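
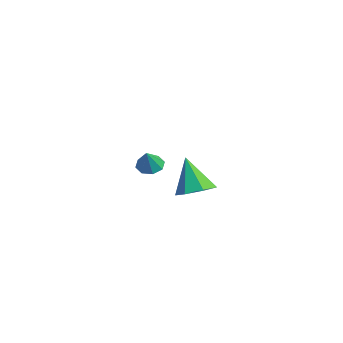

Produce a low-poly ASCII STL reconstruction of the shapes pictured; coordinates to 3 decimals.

solid 
facet normal 0.382 0.150 -0.912
outer loop
vertex 3.801 4.018 -0.695
vertex 2.827 3.971 -1.111
vertex 3.352 4.819 -0.751
endloop
endfacet
facet normal 0.559 0.366 0.744
outer loop
vertex 3.801 4.018 -0.695
vertex 3.352 4.819 -0.751
vertex 2.013 3.649 0.831
endloop
endfacet
facet normal 0.381 0.151 -0.912
outer loop
vertex 3.352 4.819 -0.751
vertex 2.827 3.971 -1.111
vertex 2.507 4.981 -1.077
endloop
endfacet
facet normal -0.058 0.826 0.561
outer loop
vertex 3.352 4.819 -0.751
vertex 2.507 4.981 -1.077
vertex 2.013 3.649 0.831
endloop
endfacet
facet normal 0.381 0.152 -0.912
outer loop
vertex 2.507 4.981 -1.077
vertex 2.827 3.971 -1.111
vertex 1.903 4.383 -1.429
endloop
endfacet
facet normal -0.750 0.618 0.237
outer loop
vertex 2.507 4.981 -1.077
vertex 1.903 4.383 -1.429
vertex 2.013 3.649 0.831
endloop
endfacet
facet normal 0.382 0.152 -0.912
outer loop
vertex 1.903 4.383 -1.429
vertex 2.827 3.971 -1.111
vertex 1.995 3.475 -1.542
endloop
endfacet
facet normal -0.995 -0.103 0.015
outer loop
vertex 1.903 4.383 -1.429
vertex 1.995 3.475 -1.542
vertex 2.013 3.649 0.831
endloop
endfacet
facet normal 0.382 0.151 -0.912
outer loop
vertex 1.995 3.475 -1.542
vertex 2.827 3.971 -1.111
vertex 2.713 2.94 -1.33
endloop
endfacet
facet normal -0.608 -0.791 0.063
outer loop
vertex 1.995 3.475 -1.542
vertex 2.713 2.94 -1.33
vertex 2.013 3.649 0.831
endloop
endfacet
facet normal 0.382 0.151 -0.912
outer loop
vertex 2.713 2.94 -1.33
vertex 2.827 3.971 -1.111
vertex 3.516 3.182 -0.953
endloop
endfacet
facet normal 0.119 -0.931 0.344
outer loop
vertex 2.713 2.94 -1.33
vertex 3.516 3.182 -0.953
vertex 2.013 3.649 0.831
endloop
endfacet
facet normal 0.382 0.151 -0.912
outer loop
vertex 3.516 3.182 -0.953
vertex 2.827 3.971 -1.111
vertex 3.801 4.018 -0.695
endloop
endfacet
facet normal 0.638 -0.417 0.647
outer loop
vertex 3.516 3.182 -0.953
vertex 3.801 4.018 -0.695
vertex 2.013 3.649 0.831
endloop
endfacet
facet normal -0.505 0.278 -0.817
outer loop
vertex -3.272 3.973 -2.078
vertex -3.829 3.471 -1.904
vertex -3.691 4.211 -1.738
endloop
endfacet
facet normal 0.667 0.648 0.368
outer loop
vertex -3.272 3.973 -2.078
vertex -3.691 4.211 -1.738
vertex -3.131 3.089 -0.776
endloop
endfacet
facet normal -0.507 0.278 -0.816
outer loop
vertex -3.691 4.211 -1.738
vertex -3.829 3.471 -1.904
vertex -4.19 4.015 -1.495
endloop
endfacet
facet normal 0.092 0.674 0.733
outer loop
vertex -3.691 4.211 -1.738
vertex -4.19 4.015 -1.495
vertex -3.131 3.089 -0.776
endloop
endfacet
facet normal -0.506 0.278 -0.816
outer loop
vertex -4.19 4.015 -1.495
vertex -3.829 3.471 -1.904
vertex -4.479 3.501 -1.491
endloop
endfacet
facet normal -0.400 0.232 0.887
outer loop
vertex -4.19 4.015 -1.495
vertex -4.479 3.501 -1.491
vertex -3.131 3.089 -0.776
endloop
endfacet
facet normal -0.506 0.277 -0.817
outer loop
vertex -4.479 3.501 -1.491
vertex -3.829 3.471 -1.904
vertex -4.386 2.97 -1.729
endloop
endfacet
facet normal -0.522 -0.423 0.740
outer loop
vertex -4.479 3.501 -1.491
vertex -4.386 2.97 -1.729
vertex -3.131 3.089 -0.776
endloop
endfacet
facet normal -0.506 0.278 -0.817
outer loop
vertex -4.386 2.97 -1.729
vertex -3.829 3.471 -1.904
vertex -3.968 2.732 -2.069
endloop
endfacet
facet normal -0.204 -0.902 0.381
outer loop
vertex -4.386 2.97 -1.729
vertex -3.968 2.732 -2.069
vertex -3.131 3.089 -0.776
endloop
endfacet
facet normal -0.506 0.278 -0.817
outer loop
vertex -3.968 2.732 -2.069
vertex -3.829 3.471 -1.904
vertex -3.468 2.928 -2.312
endloop
endfacet
facet normal 0.372 -0.928 0.016
outer loop
vertex -3.968 2.732 -2.069
vertex -3.468 2.928 -2.312
vertex -3.131 3.089 -0.776
endloop
endfacet
facet normal -0.506 0.277 -0.817
outer loop
vertex -3.468 2.928 -2.312
vertex -3.829 3.471 -1.904
vertex -3.18 3.442 -2.316
endloop
endfacet
facet normal 0.864 -0.485 -0.139
outer loop
vertex -3.468 2.928 -2.312
vertex -3.18 3.442 -2.316
vertex -3.131 3.089 -0.776
endloop
endfacet
facet normal -0.506 0.278 -0.816
outer loop
vertex -3.18 3.442 -2.316
vertex -3.829 3.471 -1.904
vertex -3.272 3.973 -2.078
endloop
endfacet
facet normal 0.986 0.168 0.007
outer loop
vertex -3.18 3.442 -2.316
vertex -3.272 3.973 -2.078
vertex -3.131 3.089 -0.776
endloop
endfacet

endsolid


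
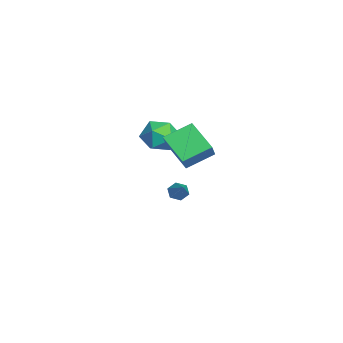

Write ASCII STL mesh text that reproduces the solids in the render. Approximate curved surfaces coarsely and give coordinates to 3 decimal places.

solid 
facet normal -0.711 0.129 -0.691
outer loop
vertex 1.936 2.102 3.209
vertex 3.024 2.946 2.248
vertex 2.346 0.819 2.548
endloop
endfacet
facet normal -0.648 -0.502 0.573
outer loop
vertex 3.256 0.654 3.432
vertex 1.936 2.102 3.209
vertex 2.346 0.819 2.548
endloop
endfacet
facet normal -0.711 0.129 -0.691
outer loop
vertex 2.346 0.819 2.548
vertex 3.024 2.946 2.248
vertex 3.434 1.664 1.586
endloop
endfacet
facet normal 0.274 -0.855 -0.441
outer loop
vertex 3.434 1.664 1.586
vertex 3.256 0.654 3.432
vertex 2.346 0.819 2.548
endloop
endfacet
facet normal -0.273 0.855 0.441
outer loop
vertex 1.936 2.102 3.209
vertex 3.934 2.781 3.132
vertex 3.024 2.946 2.248
endloop
endfacet
facet normal -0.648 -0.503 0.572
outer loop
vertex 2.846 1.936 4.094
vertex 1.936 2.102 3.209
vertex 3.256 0.654 3.432
endloop
endfacet
facet normal -0.273 0.855 0.441
outer loop
vertex 2.846 1.936 4.094
vertex 3.934 2.781 3.132
vertex 1.936 2.102 3.209
endloop
endfacet
facet normal 0.647 0.503 -0.573
outer loop
vertex 3.024 2.946 2.248
vertex 3.934 2.781 3.132
vertex 3.434 1.664 1.586
endloop
endfacet
facet normal 0.273 -0.855 -0.441
outer loop
vertex 4.344 1.498 2.471
vertex 3.256 0.654 3.432
vertex 3.434 1.664 1.586
endloop
endfacet
facet normal 0.648 0.502 -0.572
outer loop
vertex 3.434 1.664 1.586
vertex 3.934 2.781 3.132
vertex 4.344 1.498 2.471
endloop
endfacet
facet normal 0.711 -0.130 0.691
outer loop
vertex 4.344 1.498 2.471
vertex 2.846 1.936 4.094
vertex 3.256 0.654 3.432
endloop
endfacet
facet normal 0.711 -0.129 0.691
outer loop
vertex 3.934 2.781 3.132
vertex 2.846 1.936 4.094
vertex 4.344 1.498 2.471
endloop
endfacet
facet normal 0.327 0.841 0.432
outer loop
vertex 0.662 1.494 2.322
vertex 0.836 0.992 3.168
vertex 1.552 1.069 2.476
endloop
endfacet
facet normal 0.453 0.849 -0.272
outer loop
vertex 0.662 1.494 2.322
vertex 1.552 1.069 2.476
vertex 1.121 1.011 1.577
endloop
endfacet
facet normal -0.172 0.775 -0.608
outer loop
vertex 0.662 1.494 2.322
vertex 1.121 1.011 1.577
vertex 0.138 0.9 1.713
endloop
endfacet
facet normal -0.684 0.721 -0.114
outer loop
vertex 0.662 1.494 2.322
vertex 0.138 0.9 1.713
vertex -0.039 0.888 2.697
endloop
endfacet
facet normal -0.375 0.761 0.529
outer loop
vertex 0.662 1.494 2.322
vertex -0.039 0.888 2.697
vertex 0.836 0.992 3.168
endloop
endfacet
facet normal 0.857 0.284 -0.429
outer loop
vertex 1.121 1.011 1.577
vertex 1.552 1.069 2.476
vertex 1.579 0.212 1.963
endloop
endfacet
facet normal 0.654 0.270 0.707
outer loop
vertex 1.552 1.069 2.476
vertex 0.836 0.992 3.168
vertex 1.402 0.2 2.947
endloop
endfacet
facet normal -0.482 0.141 0.865
outer loop
vertex 0.836 0.992 3.168
vertex -0.039 0.888 2.697
vertex 0.419 0.089 3.083
endloop
endfacet
facet normal -0.982 0.074 -0.176
outer loop
vertex -0.039 0.888 2.697
vertex 0.138 0.9 1.713
vertex -0.012 0.031 2.184
endloop
endfacet
facet normal -0.153 0.163 -0.975
outer loop
vertex 0.138 0.9 1.713
vertex 1.121 1.011 1.577
vertex 0.704 0.108 1.492
endloop
endfacet
facet normal 0.684 -0.721 0.114
outer loop
vertex 0.878 -0.394 2.338
vertex 1.579 0.212 1.963
vertex 1.402 0.2 2.947
endloop
endfacet
facet normal 0.172 -0.775 0.608
outer loop
vertex 0.878 -0.394 2.338
vertex 1.402 0.2 2.947
vertex 0.419 0.089 3.083
endloop
endfacet
facet normal -0.453 -0.849 0.272
outer loop
vertex 0.878 -0.394 2.338
vertex 0.419 0.089 3.083
vertex -0.012 0.031 2.184
endloop
endfacet
facet normal -0.327 -0.841 -0.432
outer loop
vertex 0.878 -0.394 2.338
vertex -0.012 0.031 2.184
vertex 0.704 0.108 1.492
endloop
endfacet
facet normal 0.375 -0.761 -0.529
outer loop
vertex 0.878 -0.394 2.338
vertex 0.704 0.108 1.492
vertex 1.579 0.212 1.963
endloop
endfacet
facet normal 0.982 -0.074 0.176
outer loop
vertex 1.402 0.2 2.947
vertex 1.579 0.212 1.963
vertex 1.552 1.069 2.476
endloop
endfacet
facet normal 0.153 -0.163 0.975
outer loop
vertex 0.419 0.089 3.083
vertex 1.402 0.2 2.947
vertex 0.836 0.992 3.168
endloop
endfacet
facet normal -0.857 -0.284 0.429
outer loop
vertex -0.012 0.031 2.184
vertex 0.419 0.089 3.083
vertex -0.039 0.888 2.697
endloop
endfacet
facet normal -0.654 -0.270 -0.707
outer loop
vertex 0.704 0.108 1.492
vertex -0.012 0.031 2.184
vertex 0.138 0.9 1.713
endloop
endfacet
facet normal 0.482 -0.141 -0.865
outer loop
vertex 1.579 0.212 1.963
vertex 0.704 0.108 1.492
vertex 1.121 1.011 1.577
endloop
endfacet
facet normal -0.791 -0.142 -0.595
outer loop
vertex -2.285 1.559 -3.525
vertex -2.595 1.442 -3.085
vertex -2.554 1.961 -3.263
endloop
endfacet
facet normal 0.586 0.680 -0.441
outer loop
vertex -2.285 1.559 -3.525
vertex -2.554 1.961 -3.263
vertex -1.385 1.658 -2.175
endloop
endfacet
facet normal -0.791 -0.142 -0.595
outer loop
vertex -2.554 1.961 -3.263
vertex -2.595 1.442 -3.085
vertex -2.864 1.844 -2.823
endloop
endfacet
facet normal 0.007 0.965 0.261
outer loop
vertex -2.554 1.961 -3.263
vertex -2.864 1.844 -2.823
vertex -1.385 1.658 -2.175
endloop
endfacet
facet normal -0.791 -0.141 -0.596
outer loop
vertex -2.864 1.844 -2.823
vertex -2.595 1.442 -3.085
vertex -2.905 1.325 -2.646
endloop
endfacet
facet normal -0.344 0.327 0.880
outer loop
vertex -2.864 1.844 -2.823
vertex -2.905 1.325 -2.646
vertex -1.385 1.658 -2.175
endloop
endfacet
facet normal -0.791 -0.141 -0.596
outer loop
vertex -2.905 1.325 -2.646
vertex -2.595 1.442 -3.085
vertex -2.636 0.923 -2.908
endloop
endfacet
facet normal -0.116 -0.596 0.795
outer loop
vertex -2.905 1.325 -2.646
vertex -2.636 0.923 -2.908
vertex -1.385 1.658 -2.175
endloop
endfacet
facet normal -0.791 -0.141 -0.596
outer loop
vertex -2.636 0.923 -2.908
vertex -2.595 1.442 -3.085
vertex -2.326 1.04 -3.347
endloop
endfacet
facet normal 0.464 -0.881 0.092
outer loop
vertex -2.636 0.923 -2.908
vertex -2.326 1.04 -3.347
vertex -1.385 1.658 -2.175
endloop
endfacet
facet normal -0.791 -0.142 -0.595
outer loop
vertex -2.326 1.04 -3.347
vertex -2.595 1.442 -3.085
vertex -2.285 1.559 -3.525
endloop
endfacet
facet normal 0.815 -0.245 -0.525
outer loop
vertex -2.326 1.04 -3.347
vertex -2.285 1.559 -3.525
vertex -1.385 1.658 -2.175
endloop
endfacet

endsolid


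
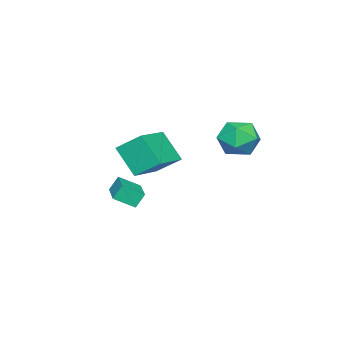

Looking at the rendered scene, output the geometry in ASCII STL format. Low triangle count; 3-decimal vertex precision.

solid 
facet normal -0.417 0.835 0.358
outer loop
vertex 0.427 2.317 2.936
vertex 0.698 2.047 3.882
vertex 1.33 2.608 3.31
endloop
endfacet
facet normal -0.175 0.936 -0.306
outer loop
vertex 0.427 2.317 2.936
vertex 1.33 2.608 3.31
vertex 1.259 2.28 2.347
endloop
endfacet
facet normal -0.498 0.465 -0.732
outer loop
vertex 0.427 2.317 2.936
vertex 1.259 2.28 2.347
vertex 0.582 1.517 2.323
endloop
endfacet
facet normal -0.941 0.072 -0.332
outer loop
vertex 0.427 2.317 2.936
vertex 0.582 1.517 2.323
vertex 0.236 1.373 3.272
endloop
endfacet
facet normal -0.890 0.302 0.341
outer loop
vertex 0.427 2.317 2.936
vertex 0.236 1.373 3.272
vertex 0.698 2.047 3.882
endloop
endfacet
facet normal 0.525 0.793 -0.309
outer loop
vertex 1.259 2.28 2.347
vertex 1.33 2.608 3.31
vertex 2.044 1.987 2.928
endloop
endfacet
facet normal 0.132 0.631 0.765
outer loop
vertex 1.33 2.608 3.31
vertex 0.698 2.047 3.882
vertex 1.698 1.843 3.877
endloop
endfacet
facet normal -0.633 -0.234 0.738
outer loop
vertex 0.698 2.047 3.882
vertex 0.236 1.373 3.272
vertex 1.021 1.08 3.853
endloop
endfacet
facet normal -0.714 -0.605 -0.352
outer loop
vertex 0.236 1.373 3.272
vertex 0.582 1.517 2.323
vertex 0.95 0.752 2.89
endloop
endfacet
facet normal 0.001 0.030 -1.000
outer loop
vertex 0.582 1.517 2.323
vertex 1.259 2.28 2.347
vertex 1.582 1.313 2.318
endloop
endfacet
facet normal 0.941 -0.072 0.332
outer loop
vertex 1.853 1.043 3.264
vertex 2.044 1.987 2.928
vertex 1.698 1.843 3.877
endloop
endfacet
facet normal 0.498 -0.465 0.732
outer loop
vertex 1.853 1.043 3.264
vertex 1.698 1.843 3.877
vertex 1.021 1.08 3.853
endloop
endfacet
facet normal 0.175 -0.936 0.306
outer loop
vertex 1.853 1.043 3.264
vertex 1.021 1.08 3.853
vertex 0.95 0.752 2.89
endloop
endfacet
facet normal 0.417 -0.835 -0.358
outer loop
vertex 1.853 1.043 3.264
vertex 0.95 0.752 2.89
vertex 1.582 1.313 2.318
endloop
endfacet
facet normal 0.890 -0.302 -0.341
outer loop
vertex 1.853 1.043 3.264
vertex 1.582 1.313 2.318
vertex 2.044 1.987 2.928
endloop
endfacet
facet normal 0.714 0.605 0.352
outer loop
vertex 1.698 1.843 3.877
vertex 2.044 1.987 2.928
vertex 1.33 2.608 3.31
endloop
endfacet
facet normal -0.001 -0.030 1.000
outer loop
vertex 1.021 1.08 3.853
vertex 1.698 1.843 3.877
vertex 0.698 2.047 3.882
endloop
endfacet
facet normal -0.525 -0.793 0.309
outer loop
vertex 0.95 0.752 2.89
vertex 1.021 1.08 3.853
vertex 0.236 1.373 3.272
endloop
endfacet
facet normal -0.132 -0.631 -0.765
outer loop
vertex 1.582 1.313 2.318
vertex 0.95 0.752 2.89
vertex 0.582 1.517 2.323
endloop
endfacet
facet normal 0.633 0.234 -0.738
outer loop
vertex 2.044 1.987 2.928
vertex 1.582 1.313 2.318
vertex 1.259 2.28 2.347
endloop
endfacet
facet normal -0.979 -0.033 -0.202
outer loop
vertex 1.072 -1.869 2.829
vertex 1.306 -0.851 1.526
vertex 1.276 -2.954 2.019
endloop
endfacet
facet normal -0.140 -0.609 0.781
outer loop
vertex 3.194 -2.889 2.414
vertex 1.072 -1.869 2.829
vertex 1.276 -2.954 2.019
endloop
endfacet
facet normal -0.979 -0.033 -0.202
outer loop
vertex 1.276 -2.954 2.019
vertex 1.306 -0.851 1.526
vertex 1.51 -1.936 0.715
endloop
endfacet
facet normal 0.149 -0.792 -0.592
outer loop
vertex 1.51 -1.936 0.715
vertex 3.194 -2.889 2.414
vertex 1.276 -2.954 2.019
endloop
endfacet
facet normal -0.149 0.792 0.592
outer loop
vertex 1.072 -1.869 2.829
vertex 3.224 -0.786 1.921
vertex 1.306 -0.851 1.526
endloop
endfacet
facet normal -0.140 -0.610 0.780
outer loop
vertex 2.99 -1.804 3.225
vertex 1.072 -1.869 2.829
vertex 3.194 -2.889 2.414
endloop
endfacet
facet normal -0.149 0.792 0.592
outer loop
vertex 2.99 -1.804 3.225
vertex 3.224 -0.786 1.921
vertex 1.072 -1.869 2.829
endloop
endfacet
facet normal 0.140 0.610 -0.780
outer loop
vertex 1.306 -0.851 1.526
vertex 3.224 -0.786 1.921
vertex 1.51 -1.936 0.715
endloop
endfacet
facet normal 0.149 -0.792 -0.592
outer loop
vertex 3.428 -1.871 1.111
vertex 3.194 -2.889 2.414
vertex 1.51 -1.936 0.715
endloop
endfacet
facet normal 0.141 0.609 -0.781
outer loop
vertex 1.51 -1.936 0.715
vertex 3.224 -0.786 1.921
vertex 3.428 -1.871 1.111
endloop
endfacet
facet normal 0.979 0.033 0.202
outer loop
vertex 3.428 -1.871 1.111
vertex 2.99 -1.804 3.225
vertex 3.194 -2.889 2.414
endloop
endfacet
facet normal 0.979 0.033 0.202
outer loop
vertex 3.224 -0.786 1.921
vertex 2.99 -1.804 3.225
vertex 3.428 -1.871 1.111
endloop
endfacet
facet normal -0.806 -0.581 -0.117
outer loop
vertex 1.173 -3.988 -0.12
vertex 0.675 -3.19 -0.652
vertex 1.471 -4.262 -0.81
endloop
endfacet
facet normal 0.461 -0.739 0.492
outer loop
vertex 2.985 -3.17 -0.588
vertex 1.173 -3.988 -0.12
vertex 1.471 -4.262 -0.81
endloop
endfacet
facet normal -0.806 -0.581 -0.117
outer loop
vertex 1.471 -4.262 -0.81
vertex 0.675 -3.19 -0.652
vertex 0.973 -3.464 -1.342
endloop
endfacet
facet normal 0.373 -0.342 -0.862
outer loop
vertex 0.973 -3.464 -1.342
vertex 2.985 -3.17 -0.588
vertex 1.471 -4.262 -0.81
endloop
endfacet
facet normal -0.373 0.342 0.862
outer loop
vertex 1.173 -3.988 -0.12
vertex 2.189 -2.098 -0.43
vertex 0.675 -3.19 -0.652
endloop
endfacet
facet normal 0.461 -0.739 0.492
outer loop
vertex 2.687 -2.896 0.102
vertex 1.173 -3.988 -0.12
vertex 2.985 -3.17 -0.588
endloop
endfacet
facet normal -0.373 0.342 0.862
outer loop
vertex 2.687 -2.896 0.102
vertex 2.189 -2.098 -0.43
vertex 1.173 -3.988 -0.12
endloop
endfacet
facet normal -0.461 0.739 -0.492
outer loop
vertex 0.675 -3.19 -0.652
vertex 2.189 -2.098 -0.43
vertex 0.973 -3.464 -1.342
endloop
endfacet
facet normal 0.373 -0.342 -0.862
outer loop
vertex 2.487 -2.372 -1.12
vertex 2.985 -3.17 -0.588
vertex 0.973 -3.464 -1.342
endloop
endfacet
facet normal -0.461 0.739 -0.492
outer loop
vertex 0.973 -3.464 -1.342
vertex 2.189 -2.098 -0.43
vertex 2.487 -2.372 -1.12
endloop
endfacet
facet normal 0.806 0.581 0.117
outer loop
vertex 2.487 -2.372 -1.12
vertex 2.687 -2.896 0.102
vertex 2.985 -3.17 -0.588
endloop
endfacet
facet normal 0.806 0.581 0.117
outer loop
vertex 2.189 -2.098 -0.43
vertex 2.687 -2.896 0.102
vertex 2.487 -2.372 -1.12
endloop
endfacet

endsolid


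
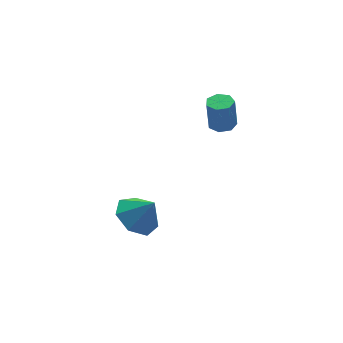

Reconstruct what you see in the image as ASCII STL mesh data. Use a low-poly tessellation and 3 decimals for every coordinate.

solid 
facet normal 0.056 -0.080 -0.995
outer loop
vertex 2.025 -2.358 2.917
vertex 1.525 -2.16 2.873
vertex 1.994 -1.892 2.878
endloop
endfacet
facet normal 0.996 0.070 0.050
outer loop
vertex 2.025 -2.358 2.917
vertex 1.994 -1.892 2.878
vertex 1.955 -2.259 4.171
endloop
endfacet
facet normal 0.996 0.070 0.050
outer loop
vertex 1.955 -2.259 4.171
vertex 1.994 -1.892 2.878
vertex 1.924 -1.793 4.132
endloop
endfacet
facet normal -0.056 0.080 0.995
outer loop
vertex 1.955 -2.259 4.171
vertex 1.924 -1.793 4.132
vertex 1.455 -2.06 4.127
endloop
endfacet
facet normal 0.056 -0.080 -0.995
outer loop
vertex 1.994 -1.892 2.878
vertex 1.525 -2.16 2.873
vertex 1.61 -1.628 2.835
endloop
endfacet
facet normal 0.569 0.822 -0.033
outer loop
vertex 1.994 -1.892 2.878
vertex 1.61 -1.628 2.835
vertex 1.924 -1.793 4.132
endloop
endfacet
facet normal 0.570 0.821 -0.034
outer loop
vertex 1.924 -1.793 4.132
vertex 1.61 -1.628 2.835
vertex 1.54 -1.528 4.09
endloop
endfacet
facet normal -0.055 0.078 0.995
outer loop
vertex 1.924 -1.793 4.132
vertex 1.54 -1.528 4.09
vertex 1.455 -2.06 4.127
endloop
endfacet
facet normal 0.055 -0.080 -0.995
outer loop
vertex 1.61 -1.628 2.835
vertex 1.525 -2.16 2.873
vertex 1.162 -1.764 2.821
endloop
endfacet
facet normal -0.287 0.954 -0.092
outer loop
vertex 1.61 -1.628 2.835
vertex 1.162 -1.764 2.821
vertex 1.54 -1.528 4.09
endloop
endfacet
facet normal -0.286 0.954 -0.092
outer loop
vertex 1.54 -1.528 4.09
vertex 1.162 -1.764 2.821
vertex 1.092 -1.664 4.075
endloop
endfacet
facet normal -0.057 0.078 0.995
outer loop
vertex 1.54 -1.528 4.09
vertex 1.092 -1.664 4.075
vertex 1.455 -2.06 4.127
endloop
endfacet
facet normal 0.056 -0.080 -0.995
outer loop
vertex 1.162 -1.764 2.821
vertex 1.525 -2.16 2.873
vertex 0.987 -2.198 2.846
endloop
endfacet
facet normal -0.926 0.369 -0.081
outer loop
vertex 1.162 -1.764 2.821
vertex 0.987 -2.198 2.846
vertex 1.092 -1.664 4.075
endloop
endfacet
facet normal -0.926 0.369 -0.081
outer loop
vertex 1.092 -1.664 4.075
vertex 0.987 -2.198 2.846
vertex 0.917 -2.098 4.1
endloop
endfacet
facet normal -0.056 0.080 0.995
outer loop
vertex 1.092 -1.664 4.075
vertex 0.917 -2.098 4.1
vertex 1.455 -2.06 4.127
endloop
endfacet
facet normal 0.056 -0.079 -0.995
outer loop
vertex 0.987 -2.198 2.846
vertex 1.525 -2.16 2.873
vertex 1.218 -2.603 2.891
endloop
endfacet
facet normal -0.868 -0.496 -0.009
outer loop
vertex 0.987 -2.198 2.846
vertex 1.218 -2.603 2.891
vertex 0.917 -2.098 4.1
endloop
endfacet
facet normal -0.869 -0.495 -0.009
outer loop
vertex 0.917 -2.098 4.1
vertex 1.218 -2.603 2.891
vertex 1.148 -2.504 4.145
endloop
endfacet
facet normal -0.056 0.079 0.995
outer loop
vertex 0.917 -2.098 4.1
vertex 1.148 -2.504 4.145
vertex 1.455 -2.06 4.127
endloop
endfacet
facet normal 0.055 -0.078 -0.995
outer loop
vertex 1.218 -2.603 2.891
vertex 1.525 -2.16 2.873
vertex 1.68 -2.675 2.922
endloop
endfacet
facet normal -0.158 -0.985 0.069
outer loop
vertex 1.218 -2.603 2.891
vertex 1.68 -2.675 2.922
vertex 1.148 -2.504 4.145
endloop
endfacet
facet normal -0.156 -0.985 0.070
outer loop
vertex 1.148 -2.504 4.145
vertex 1.68 -2.675 2.922
vertex 1.61 -2.575 4.177
endloop
endfacet
facet normal -0.057 0.080 0.995
outer loop
vertex 1.148 -2.504 4.145
vertex 1.61 -2.575 4.177
vertex 1.455 -2.06 4.127
endloop
endfacet
facet normal 0.057 -0.078 -0.995
outer loop
vertex 1.68 -2.675 2.922
vertex 1.525 -2.16 2.873
vertex 2.025 -2.358 2.917
endloop
endfacet
facet normal 0.674 -0.732 0.096
outer loop
vertex 1.68 -2.675 2.922
vertex 2.025 -2.358 2.917
vertex 1.61 -2.575 4.177
endloop
endfacet
facet normal 0.673 -0.733 0.095
outer loop
vertex 1.61 -2.575 4.177
vertex 2.025 -2.358 2.917
vertex 1.955 -2.259 4.171
endloop
endfacet
facet normal -0.056 0.080 0.995
outer loop
vertex 1.61 -2.575 4.177
vertex 1.955 -2.259 4.171
vertex 1.455 -2.06 4.127
endloop
endfacet
facet normal -0.488 0.282 -0.826
outer loop
vertex -1.175 -2.759 -1.965
vertex -1.893 -2.421 -1.426
vertex -1.108 -1.962 -1.733
endloop
endfacet
facet normal 0.990 -0.108 0.085
outer loop
vertex -1.175 -2.759 -1.965
vertex -1.108 -1.962 -1.733
vertex -1.307 -2.759 -0.434
endloop
endfacet
facet normal -0.488 0.282 -0.826
outer loop
vertex -1.108 -1.962 -1.733
vertex -1.893 -2.421 -1.426
vertex -1.632 -1.51 -1.269
endloop
endfacet
facet normal 0.776 0.477 0.412
outer loop
vertex -1.108 -1.962 -1.733
vertex -1.632 -1.51 -1.269
vertex -1.307 -2.759 -0.434
endloop
endfacet
facet normal -0.488 0.282 -0.826
outer loop
vertex -1.632 -1.51 -1.269
vertex -1.893 -2.421 -1.426
vertex -2.353 -1.745 -0.923
endloop
endfacet
facet normal 0.191 0.579 0.792
outer loop
vertex -1.632 -1.51 -1.269
vertex -2.353 -1.745 -0.923
vertex -1.307 -2.759 -0.434
endloop
endfacet
facet normal -0.488 0.282 -0.826
outer loop
vertex -2.353 -1.745 -0.923
vertex -1.893 -2.421 -1.426
vertex -2.727 -2.488 -0.956
endloop
endfacet
facet normal -0.322 0.120 0.939
outer loop
vertex -2.353 -1.745 -0.923
vertex -2.727 -2.488 -0.956
vertex -1.307 -2.759 -0.434
endloop
endfacet
facet normal -0.488 0.281 -0.826
outer loop
vertex -2.727 -2.488 -0.956
vertex -1.893 -2.421 -1.426
vertex -2.473 -3.181 -1.342
endloop
endfacet
facet normal -0.378 -0.552 0.743
outer loop
vertex -2.727 -2.488 -0.956
vertex -2.473 -3.181 -1.342
vertex -1.307 -2.759 -0.434
endloop
endfacet
facet normal -0.488 0.281 -0.826
outer loop
vertex -2.473 -3.181 -1.342
vertex -1.893 -2.421 -1.426
vertex -1.782 -3.302 -1.791
endloop
endfacet
facet normal 0.065 -0.934 0.351
outer loop
vertex -2.473 -3.181 -1.342
vertex -1.782 -3.302 -1.791
vertex -1.307 -2.759 -0.434
endloop
endfacet
facet normal -0.488 0.281 -0.826
outer loop
vertex -1.782 -3.302 -1.791
vertex -1.893 -2.421 -1.426
vertex -1.175 -2.759 -1.965
endloop
endfacet
facet normal 0.675 -0.736 0.058
outer loop
vertex -1.782 -3.302 -1.791
vertex -1.175 -2.759 -1.965
vertex -1.307 -2.759 -0.434
endloop
endfacet

endsolid


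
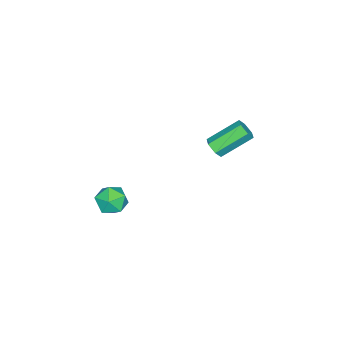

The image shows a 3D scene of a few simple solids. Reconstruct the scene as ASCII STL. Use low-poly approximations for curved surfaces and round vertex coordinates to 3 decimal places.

solid 
facet normal 0.589 -0.588 -0.555
outer loop
vertex -2.82 -0.257 2.183
vertex -3.145 -0.105 1.677
vertex -2.652 0.233 1.842
endloop
endfacet
facet normal 0.762 0.173 0.624
outer loop
vertex -2.82 -0.257 2.183
vertex -2.652 0.233 1.842
vertex -3.99 0.913 3.288
endloop
endfacet
facet normal 0.762 0.173 0.624
outer loop
vertex -3.99 0.913 3.288
vertex -2.652 0.233 1.842
vertex -3.822 1.403 2.947
endloop
endfacet
facet normal -0.588 0.588 0.555
outer loop
vertex -3.99 0.913 3.288
vertex -3.822 1.403 2.947
vertex -4.315 1.065 2.783
endloop
endfacet
facet normal 0.589 -0.588 -0.555
outer loop
vertex -2.652 0.233 1.842
vertex -3.145 -0.105 1.677
vertex -2.977 0.385 1.336
endloop
endfacet
facet normal 0.616 0.771 -0.164
outer loop
vertex -2.652 0.233 1.842
vertex -2.977 0.385 1.336
vertex -3.822 1.403 2.947
endloop
endfacet
facet normal 0.616 0.771 -0.164
outer loop
vertex -3.822 1.403 2.947
vertex -2.977 0.385 1.336
vertex -4.147 1.555 2.442
endloop
endfacet
facet normal -0.588 0.588 0.555
outer loop
vertex -3.822 1.403 2.947
vertex -4.147 1.555 2.442
vertex -4.315 1.065 2.783
endloop
endfacet
facet normal 0.588 -0.588 -0.555
outer loop
vertex -2.977 0.385 1.336
vertex -3.145 -0.105 1.677
vertex -3.47 0.047 1.172
endloop
endfacet
facet normal -0.147 0.598 -0.788
outer loop
vertex -2.977 0.385 1.336
vertex -3.47 0.047 1.172
vertex -4.147 1.555 2.442
endloop
endfacet
facet normal -0.146 0.598 -0.788
outer loop
vertex -4.147 1.555 2.442
vertex -3.47 0.047 1.172
vertex -4.64 1.217 2.277
endloop
endfacet
facet normal -0.589 0.588 0.555
outer loop
vertex -4.147 1.555 2.442
vertex -4.64 1.217 2.277
vertex -4.315 1.065 2.783
endloop
endfacet
facet normal 0.588 -0.588 -0.555
outer loop
vertex -3.47 0.047 1.172
vertex -3.145 -0.105 1.677
vertex -3.638 -0.443 1.513
endloop
endfacet
facet normal -0.762 -0.173 -0.624
outer loop
vertex -3.47 0.047 1.172
vertex -3.638 -0.443 1.513
vertex -4.64 1.217 2.277
endloop
endfacet
facet normal -0.762 -0.173 -0.624
outer loop
vertex -4.64 1.217 2.277
vertex -3.638 -0.443 1.513
vertex -4.808 0.727 2.618
endloop
endfacet
facet normal -0.589 0.588 0.555
outer loop
vertex -4.64 1.217 2.277
vertex -4.808 0.727 2.618
vertex -4.315 1.065 2.783
endloop
endfacet
facet normal 0.588 -0.588 -0.555
outer loop
vertex -3.638 -0.443 1.513
vertex -3.145 -0.105 1.677
vertex -3.313 -0.595 2.018
endloop
endfacet
facet normal -0.616 -0.771 0.164
outer loop
vertex -3.638 -0.443 1.513
vertex -3.313 -0.595 2.018
vertex -4.808 0.727 2.618
endloop
endfacet
facet normal -0.616 -0.771 0.164
outer loop
vertex -4.808 0.727 2.618
vertex -3.313 -0.595 2.018
vertex -4.483 0.575 3.124
endloop
endfacet
facet normal -0.589 0.588 0.555
outer loop
vertex -4.808 0.727 2.618
vertex -4.483 0.575 3.124
vertex -4.315 1.065 2.783
endloop
endfacet
facet normal 0.589 -0.588 -0.555
outer loop
vertex -3.313 -0.595 2.018
vertex -3.145 -0.105 1.677
vertex -2.82 -0.257 2.183
endloop
endfacet
facet normal 0.146 -0.598 0.788
outer loop
vertex -3.313 -0.595 2.018
vertex -2.82 -0.257 2.183
vertex -4.483 0.575 3.124
endloop
endfacet
facet normal 0.147 -0.597 0.788
outer loop
vertex -4.483 0.575 3.124
vertex -2.82 -0.257 2.183
vertex -3.99 0.913 3.288
endloop
endfacet
facet normal -0.588 0.588 0.555
outer loop
vertex -4.483 0.575 3.124
vertex -3.99 0.913 3.288
vertex -4.315 1.065 2.783
endloop
endfacet
facet normal 0.195 0.349 0.917
outer loop
vertex 2.345 -1.939 1.692
vertex 2.407 -2.797 2.005
vertex 3.151 -2.372 1.685
endloop
endfacet
facet normal 0.433 0.799 0.418
outer loop
vertex 2.345 -1.939 1.692
vertex 3.151 -2.372 1.685
vertex 2.9 -1.861 0.969
endloop
endfacet
facet normal -0.123 0.992 0.013
outer loop
vertex 2.345 -1.939 1.692
vertex 2.9 -1.861 0.969
vertex 2.0 -1.971 0.846
endloop
endfacet
facet normal -0.704 0.660 0.262
outer loop
vertex 2.345 -1.939 1.692
vertex 2.0 -1.971 0.846
vertex 1.696 -2.549 1.486
endloop
endfacet
facet normal -0.507 0.263 0.821
outer loop
vertex 2.345 -1.939 1.692
vertex 1.696 -2.549 1.486
vertex 2.407 -2.797 2.005
endloop
endfacet
facet normal 0.895 0.446 0.004
outer loop
vertex 2.9 -1.861 0.969
vertex 3.151 -2.372 1.685
vertex 3.304 -2.671 0.834
endloop
endfacet
facet normal 0.511 -0.283 0.812
outer loop
vertex 3.151 -2.372 1.685
vertex 2.407 -2.797 2.005
vertex 3.0 -3.249 1.474
endloop
endfacet
facet normal -0.626 -0.422 0.656
outer loop
vertex 2.407 -2.797 2.005
vertex 1.696 -2.549 1.486
vertex 2.1 -3.359 1.351
endloop
endfacet
facet normal -0.943 0.222 -0.248
outer loop
vertex 1.696 -2.549 1.486
vertex 2.0 -1.971 0.846
vertex 1.849 -2.848 0.635
endloop
endfacet
facet normal -0.004 0.759 -0.651
outer loop
vertex 2.0 -1.971 0.846
vertex 2.9 -1.861 0.969
vertex 2.593 -2.423 0.315
endloop
endfacet
facet normal 0.704 -0.660 -0.262
outer loop
vertex 2.655 -3.281 0.628
vertex 3.304 -2.671 0.834
vertex 3.0 -3.249 1.474
endloop
endfacet
facet normal 0.123 -0.992 -0.013
outer loop
vertex 2.655 -3.281 0.628
vertex 3.0 -3.249 1.474
vertex 2.1 -3.359 1.351
endloop
endfacet
facet normal -0.433 -0.799 -0.418
outer loop
vertex 2.655 -3.281 0.628
vertex 2.1 -3.359 1.351
vertex 1.849 -2.848 0.635
endloop
endfacet
facet normal -0.195 -0.349 -0.917
outer loop
vertex 2.655 -3.281 0.628
vertex 1.849 -2.848 0.635
vertex 2.593 -2.423 0.315
endloop
endfacet
facet normal 0.507 -0.263 -0.821
outer loop
vertex 2.655 -3.281 0.628
vertex 2.593 -2.423 0.315
vertex 3.304 -2.671 0.834
endloop
endfacet
facet normal 0.943 -0.222 0.248
outer loop
vertex 3.0 -3.249 1.474
vertex 3.304 -2.671 0.834
vertex 3.151 -2.372 1.685
endloop
endfacet
facet normal 0.004 -0.759 0.651
outer loop
vertex 2.1 -3.359 1.351
vertex 3.0 -3.249 1.474
vertex 2.407 -2.797 2.005
endloop
endfacet
facet normal -0.895 -0.446 -0.004
outer loop
vertex 1.849 -2.848 0.635
vertex 2.1 -3.359 1.351
vertex 1.696 -2.549 1.486
endloop
endfacet
facet normal -0.511 0.283 -0.812
outer loop
vertex 2.593 -2.423 0.315
vertex 1.849 -2.848 0.635
vertex 2.0 -1.971 0.846
endloop
endfacet
facet normal 0.626 0.422 -0.656
outer loop
vertex 3.304 -2.671 0.834
vertex 2.593 -2.423 0.315
vertex 2.9 -1.861 0.969
endloop
endfacet

endsolid


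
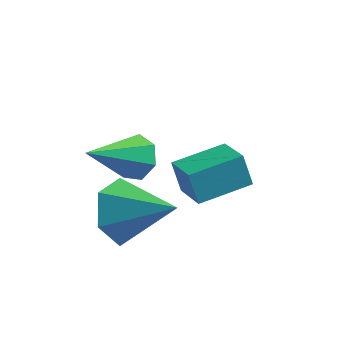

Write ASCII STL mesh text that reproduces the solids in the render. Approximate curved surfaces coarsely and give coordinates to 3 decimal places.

solid 
facet normal 0.527 0.577 -0.624
outer loop
vertex -0.969 0.369 2.79
vertex -1.591 0.751 2.618
vertex -1.094 0.887 3.163
endloop
endfacet
facet normal 0.629 -0.349 0.695
outer loop
vertex -0.969 0.369 2.79
vertex -1.094 0.887 3.163
vertex -2.709 -0.471 3.942
endloop
endfacet
facet normal 0.527 0.576 -0.624
outer loop
vertex -1.094 0.887 3.163
vertex -1.591 0.751 2.618
vertex -1.594 1.303 3.125
endloop
endfacet
facet normal 0.188 0.311 0.932
outer loop
vertex -1.094 0.887 3.163
vertex -1.594 1.303 3.125
vertex -2.709 -0.471 3.942
endloop
endfacet
facet normal 0.528 0.576 -0.624
outer loop
vertex -1.594 1.303 3.125
vertex -1.591 0.751 2.618
vertex -2.091 1.303 2.705
endloop
endfacet
facet normal -0.515 0.604 0.609
outer loop
vertex -1.594 1.303 3.125
vertex -2.091 1.303 2.705
vertex -2.709 -0.471 3.942
endloop
endfacet
facet normal 0.527 0.576 -0.625
outer loop
vertex -2.091 1.303 2.705
vertex -1.591 0.751 2.618
vertex -2.212 0.887 2.22
endloop
endfacet
facet normal -0.950 0.311 -0.029
outer loop
vertex -2.091 1.303 2.705
vertex -2.212 0.887 2.22
vertex -2.709 -0.471 3.942
endloop
endfacet
facet normal 0.527 0.576 -0.625
outer loop
vertex -2.212 0.887 2.22
vertex -1.591 0.751 2.618
vertex -1.865 0.368 2.034
endloop
endfacet
facet normal -0.791 -0.348 -0.503
outer loop
vertex -2.212 0.887 2.22
vertex -1.865 0.368 2.034
vertex -2.709 -0.471 3.942
endloop
endfacet
facet normal 0.527 0.576 -0.625
outer loop
vertex -1.865 0.368 2.034
vertex -1.591 0.751 2.618
vertex -1.312 0.138 2.288
endloop
endfacet
facet normal -0.156 -0.877 -0.455
outer loop
vertex -1.865 0.368 2.034
vertex -1.312 0.138 2.288
vertex -2.709 -0.471 3.942
endloop
endfacet
facet normal 0.527 0.576 -0.625
outer loop
vertex -1.312 0.138 2.288
vertex -1.591 0.751 2.618
vertex -0.969 0.369 2.79
endloop
endfacet
facet normal 0.475 -0.876 0.079
outer loop
vertex -1.312 0.138 2.288
vertex -0.969 0.369 2.79
vertex -2.709 -0.471 3.942
endloop
endfacet
facet normal -0.477 0.742 -0.471
outer loop
vertex -0.899 2.385 0.716
vertex 0.492 3.369 0.858
vertex -0.55 2.024 -0.206
endloop
endfacet
facet normal -0.813 -0.576 -0.082
outer loop
vertex 0.128 0.971 0.462
vertex -0.899 2.385 0.716
vertex -0.55 2.024 -0.206
endloop
endfacet
facet normal -0.478 0.742 -0.470
outer loop
vertex -0.55 2.024 -0.206
vertex 0.492 3.369 0.858
vertex 0.841 3.009 -0.065
endloop
endfacet
facet normal 0.332 -0.343 -0.878
outer loop
vertex 0.841 3.009 -0.065
vertex 0.128 0.971 0.462
vertex -0.55 2.024 -0.206
endloop
endfacet
facet normal -0.332 0.343 0.878
outer loop
vertex -0.899 2.385 0.716
vertex 1.17 2.316 1.526
vertex 0.492 3.369 0.858
endloop
endfacet
facet normal -0.813 -0.576 -0.083
outer loop
vertex -0.221 1.331 1.385
vertex -0.899 2.385 0.716
vertex 0.128 0.971 0.462
endloop
endfacet
facet normal -0.332 0.344 0.878
outer loop
vertex -0.221 1.331 1.385
vertex 1.17 2.316 1.526
vertex -0.899 2.385 0.716
endloop
endfacet
facet normal 0.813 0.576 0.083
outer loop
vertex 0.492 3.369 0.858
vertex 1.17 2.316 1.526
vertex 0.841 3.009 -0.065
endloop
endfacet
facet normal 0.333 -0.343 -0.878
outer loop
vertex 1.519 1.955 0.604
vertex 0.128 0.971 0.462
vertex 0.841 3.009 -0.065
endloop
endfacet
facet normal 0.814 0.576 0.083
outer loop
vertex 0.841 3.009 -0.065
vertex 1.17 2.316 1.526
vertex 1.519 1.955 0.604
endloop
endfacet
facet normal 0.477 -0.742 0.470
outer loop
vertex 1.519 1.955 0.604
vertex -0.221 1.331 1.385
vertex 0.128 0.971 0.462
endloop
endfacet
facet normal 0.477 -0.742 0.471
outer loop
vertex 1.17 2.316 1.526
vertex -0.221 1.331 1.385
vertex 1.519 1.955 0.604
endloop
endfacet
facet normal -0.836 0.207 -0.508
outer loop
vertex -1.437 0.583 -0.745
vertex -2.023 0.492 0.182
vertex -1.604 1.466 -0.11
endloop
endfacet
facet normal 0.831 0.419 -0.364
outer loop
vertex -1.437 0.583 -0.745
vertex -1.604 1.466 -0.11
vertex -0.317 0.068 1.218
endloop
endfacet
facet normal -0.836 0.208 -0.507
outer loop
vertex -1.604 1.466 -0.11
vertex -2.023 0.492 0.182
vertex -2.189 1.375 0.817
endloop
endfacet
facet normal 0.474 0.795 0.377
outer loop
vertex -1.604 1.466 -0.11
vertex -2.189 1.375 0.817
vertex -0.317 0.068 1.218
endloop
endfacet
facet normal -0.836 0.208 -0.507
outer loop
vertex -2.189 1.375 0.817
vertex -2.023 0.492 0.182
vertex -2.608 0.401 1.109
endloop
endfacet
facet normal -0.004 0.289 0.957
outer loop
vertex -2.189 1.375 0.817
vertex -2.608 0.401 1.109
vertex -0.317 0.068 1.218
endloop
endfacet
facet normal -0.836 0.208 -0.507
outer loop
vertex -2.608 0.401 1.109
vertex -2.023 0.492 0.182
vertex -2.442 -0.482 0.474
endloop
endfacet
facet normal -0.124 -0.595 0.794
outer loop
vertex -2.608 0.401 1.109
vertex -2.442 -0.482 0.474
vertex -0.317 0.068 1.218
endloop
endfacet
facet normal -0.836 0.208 -0.507
outer loop
vertex -2.442 -0.482 0.474
vertex -2.023 0.492 0.182
vertex -1.857 -0.391 -0.453
endloop
endfacet
facet normal 0.233 -0.971 0.052
outer loop
vertex -2.442 -0.482 0.474
vertex -1.857 -0.391 -0.453
vertex -0.317 0.068 1.218
endloop
endfacet
facet normal -0.836 0.208 -0.508
outer loop
vertex -1.857 -0.391 -0.453
vertex -2.023 0.492 0.182
vertex -1.437 0.583 -0.745
endloop
endfacet
facet normal 0.711 -0.465 -0.528
outer loop
vertex -1.857 -0.391 -0.453
vertex -1.437 0.583 -0.745
vertex -0.317 0.068 1.218
endloop
endfacet

endsolid


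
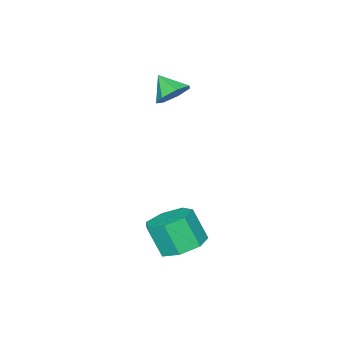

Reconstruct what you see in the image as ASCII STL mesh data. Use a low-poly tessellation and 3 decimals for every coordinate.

solid 
facet normal -0.085 0.447 -0.891
outer loop
vertex 1.563 3.369 -1.958
vertex 0.854 2.895 -2.128
vertex 0.907 3.673 -1.743
endloop
endfacet
facet normal 0.486 0.799 0.354
outer loop
vertex 1.563 3.369 -1.958
vertex 0.907 3.673 -1.743
vertex 1.676 2.779 -0.783
endloop
endfacet
facet normal 0.488 0.799 0.353
outer loop
vertex 1.676 2.779 -0.783
vertex 0.907 3.673 -1.743
vertex 1.02 3.084 -0.567
endloop
endfacet
facet normal 0.086 -0.446 0.891
outer loop
vertex 1.676 2.779 -0.783
vertex 1.02 3.084 -0.567
vertex 0.966 2.305 -0.952
endloop
endfacet
facet normal -0.086 0.447 -0.891
outer loop
vertex 0.907 3.673 -1.743
vertex 0.854 2.895 -2.128
vertex 0.21 3.391 -1.817
endloop
endfacet
facet normal -0.376 0.813 0.444
outer loop
vertex 0.907 3.673 -1.743
vertex 0.21 3.391 -1.817
vertex 1.02 3.084 -0.567
endloop
endfacet
facet normal -0.376 0.813 0.444
outer loop
vertex 1.02 3.084 -0.567
vertex 0.21 3.391 -1.817
vertex 0.323 2.802 -0.641
endloop
endfacet
facet normal 0.086 -0.446 0.891
outer loop
vertex 1.02 3.084 -0.567
vertex 0.323 2.802 -0.641
vertex 0.966 2.305 -0.952
endloop
endfacet
facet normal -0.086 0.447 -0.890
outer loop
vertex 0.21 3.391 -1.817
vertex 0.854 2.895 -2.128
vertex -0.002 2.735 -2.126
endloop
endfacet
facet normal -0.956 0.215 0.200
outer loop
vertex 0.21 3.391 -1.817
vertex -0.002 2.735 -2.126
vertex 0.323 2.802 -0.641
endloop
endfacet
facet normal -0.956 0.215 0.200
outer loop
vertex 0.323 2.802 -0.641
vertex -0.002 2.735 -2.126
vertex 0.111 2.146 -0.95
endloop
endfacet
facet normal 0.085 -0.447 0.890
outer loop
vertex 0.323 2.802 -0.641
vertex 0.111 2.146 -0.95
vertex 0.966 2.305 -0.952
endloop
endfacet
facet normal -0.086 0.447 -0.890
outer loop
vertex -0.002 2.735 -2.126
vertex 0.854 2.895 -2.128
vertex 0.43 2.2 -2.436
endloop
endfacet
facet normal -0.815 -0.545 -0.195
outer loop
vertex -0.002 2.735 -2.126
vertex 0.43 2.2 -2.436
vertex 0.111 2.146 -0.95
endloop
endfacet
facet normal -0.816 -0.545 -0.195
outer loop
vertex 0.111 2.146 -0.95
vertex 0.43 2.2 -2.436
vertex 0.543 1.61 -1.26
endloop
endfacet
facet normal 0.085 -0.447 0.891
outer loop
vertex 0.111 2.146 -0.95
vertex 0.543 1.61 -1.26
vertex 0.966 2.305 -0.952
endloop
endfacet
facet normal -0.085 0.446 -0.891
outer loop
vertex 0.43 2.2 -2.436
vertex 0.854 2.895 -2.128
vertex 1.181 2.187 -2.514
endloop
endfacet
facet normal -0.061 -0.894 -0.443
outer loop
vertex 0.43 2.2 -2.436
vertex 1.181 2.187 -2.514
vertex 0.543 1.61 -1.26
endloop
endfacet
facet normal -0.060 -0.895 -0.442
outer loop
vertex 0.543 1.61 -1.26
vertex 1.181 2.187 -2.514
vertex 1.294 1.598 -1.338
endloop
endfacet
facet normal 0.085 -0.447 0.891
outer loop
vertex 0.543 1.61 -1.26
vertex 1.294 1.598 -1.338
vertex 0.966 2.305 -0.952
endloop
endfacet
facet normal -0.086 0.446 -0.891
outer loop
vertex 1.181 2.187 -2.514
vertex 0.854 2.895 -2.128
vertex 1.685 2.707 -2.302
endloop
endfacet
facet normal 0.739 -0.571 -0.357
outer loop
vertex 1.181 2.187 -2.514
vertex 1.685 2.707 -2.302
vertex 1.294 1.598 -1.338
endloop
endfacet
facet normal 0.739 -0.571 -0.357
outer loop
vertex 1.294 1.598 -1.338
vertex 1.685 2.707 -2.302
vertex 1.798 2.118 -1.126
endloop
endfacet
facet normal 0.086 -0.446 0.891
outer loop
vertex 1.294 1.598 -1.338
vertex 1.798 2.118 -1.126
vertex 0.966 2.305 -0.952
endloop
endfacet
facet normal -0.085 0.447 -0.890
outer loop
vertex 1.685 2.707 -2.302
vertex 0.854 2.895 -2.128
vertex 1.563 3.369 -1.958
endloop
endfacet
facet normal 0.983 0.183 -0.003
outer loop
vertex 1.685 2.707 -2.302
vertex 1.563 3.369 -1.958
vertex 1.798 2.118 -1.126
endloop
endfacet
facet normal 0.983 0.183 -0.003
outer loop
vertex 1.798 2.118 -1.126
vertex 1.563 3.369 -1.958
vertex 1.676 2.779 -0.783
endloop
endfacet
facet normal 0.086 -0.446 0.891
outer loop
vertex 1.798 2.118 -1.126
vertex 1.676 2.779 -0.783
vertex 0.966 2.305 -0.952
endloop
endfacet
facet normal 0.049 0.765 -0.642
outer loop
vertex -1.751 -0.816 2.157
vertex -2.325 -0.526 2.459
vertex -1.641 -0.43 2.625
endloop
endfacet
facet normal 0.809 -0.532 0.249
outer loop
vertex -1.751 -0.816 2.157
vertex -1.641 -0.43 2.625
vertex -2.375 -1.314 3.121
endloop
endfacet
facet normal 0.048 0.766 -0.642
outer loop
vertex -1.641 -0.43 2.625
vertex -2.325 -0.526 2.459
vertex -2.046 -0.117 2.968
endloop
endfacet
facet normal 0.614 -0.068 0.787
outer loop
vertex -1.641 -0.43 2.625
vertex -2.046 -0.117 2.968
vertex -2.375 -1.314 3.121
endloop
endfacet
facet normal 0.049 0.765 -0.642
outer loop
vertex -2.046 -0.117 2.968
vertex -2.325 -0.526 2.459
vertex -2.661 -0.111 2.928
endloop
endfacet
facet normal -0.063 0.144 0.988
outer loop
vertex -2.046 -0.117 2.968
vertex -2.661 -0.111 2.928
vertex -2.375 -1.314 3.121
endloop
endfacet
facet normal 0.048 0.765 -0.642
outer loop
vertex -2.661 -0.111 2.928
vertex -2.325 -0.526 2.459
vertex -3.023 -0.418 2.535
endloop
endfacet
facet normal -0.712 -0.057 0.700
outer loop
vertex -2.661 -0.111 2.928
vertex -3.023 -0.418 2.535
vertex -2.375 -1.314 3.121
endloop
endfacet
facet normal 0.048 0.765 -0.642
outer loop
vertex -3.023 -0.418 2.535
vertex -2.325 -0.526 2.459
vertex -2.859 -0.806 2.085
endloop
endfacet
facet normal -0.844 -0.519 0.140
outer loop
vertex -3.023 -0.418 2.535
vertex -2.859 -0.806 2.085
vertex -2.375 -1.314 3.121
endloop
endfacet
facet normal 0.049 0.765 -0.642
outer loop
vertex -2.859 -0.806 2.085
vertex -2.325 -0.526 2.459
vertex -2.293 -0.983 1.917
endloop
endfacet
facet normal -0.359 -0.893 -0.270
outer loop
vertex -2.859 -0.806 2.085
vertex -2.293 -0.983 1.917
vertex -2.375 -1.314 3.121
endloop
endfacet
facet normal 0.049 0.765 -0.642
outer loop
vertex -2.293 -0.983 1.917
vertex -2.325 -0.526 2.459
vertex -1.751 -0.816 2.157
endloop
endfacet
facet normal 0.375 -0.900 -0.222
outer loop
vertex -2.293 -0.983 1.917
vertex -1.751 -0.816 2.157
vertex -2.375 -1.314 3.121
endloop
endfacet

endsolid


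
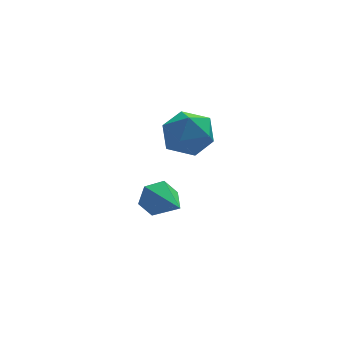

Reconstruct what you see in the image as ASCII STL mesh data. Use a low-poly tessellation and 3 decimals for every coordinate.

solid 
facet normal -0.224 0.923 -0.313
outer loop
vertex -0.972 1.632 -2.243
vertex -1.446 1.729 -1.618
vertex -0.683 1.93 -1.571
endloop
endfacet
facet normal 0.925 -0.251 -0.286
outer loop
vertex -0.972 1.632 -2.243
vertex -0.683 1.93 -1.571
vertex -1.034 0.031 -1.042
endloop
endfacet
facet normal -0.224 0.923 -0.313
outer loop
vertex -0.683 1.93 -1.571
vertex -1.446 1.729 -1.618
vertex -1.157 2.027 -0.946
endloop
endfacet
facet normal 0.798 0.020 0.602
outer loop
vertex -0.683 1.93 -1.571
vertex -1.157 2.027 -0.946
vertex -1.034 0.031 -1.042
endloop
endfacet
facet normal -0.223 0.923 -0.314
outer loop
vertex -1.157 2.027 -0.946
vertex -1.446 1.729 -1.618
vertex -1.919 1.827 -0.994
endloop
endfacet
facet normal -0.049 -0.051 0.997
outer loop
vertex -1.157 2.027 -0.946
vertex -1.919 1.827 -0.994
vertex -1.034 0.031 -1.042
endloop
endfacet
facet normal -0.224 0.923 -0.314
outer loop
vertex -1.919 1.827 -0.994
vertex -1.446 1.729 -1.618
vertex -2.208 1.528 -1.666
endloop
endfacet
facet normal -0.769 -0.392 0.505
outer loop
vertex -1.919 1.827 -0.994
vertex -2.208 1.528 -1.666
vertex -1.034 0.031 -1.042
endloop
endfacet
facet normal -0.224 0.923 -0.313
outer loop
vertex -2.208 1.528 -1.666
vertex -1.446 1.729 -1.618
vertex -1.735 1.431 -2.291
endloop
endfacet
facet normal -0.642 -0.664 -0.383
outer loop
vertex -2.208 1.528 -1.666
vertex -1.735 1.431 -2.291
vertex -1.034 0.031 -1.042
endloop
endfacet
facet normal -0.224 0.923 -0.313
outer loop
vertex -1.735 1.431 -2.291
vertex -1.446 1.729 -1.618
vertex -0.972 1.632 -2.243
endloop
endfacet
facet normal 0.205 -0.592 -0.779
outer loop
vertex -1.735 1.431 -2.291
vertex -0.972 1.632 -2.243
vertex -1.034 0.031 -1.042
endloop
endfacet
facet normal -0.630 0.689 0.359
outer loop
vertex -1.239 1.11 2.293
vertex -1.56 0.437 3.02
vertex -0.757 1.07 3.215
endloop
endfacet
facet normal -0.053 0.996 0.071
outer loop
vertex -1.239 1.11 2.293
vertex -0.757 1.07 3.215
vertex -0.2 1.162 2.34
endloop
endfacet
facet normal -0.012 0.791 -0.612
outer loop
vertex -1.239 1.11 2.293
vertex -0.2 1.162 2.34
vertex -0.66 0.586 1.604
endloop
endfacet
facet normal -0.563 0.357 -0.745
outer loop
vertex -1.239 1.11 2.293
vertex -0.66 0.586 1.604
vertex -1.5 0.138 2.024
endloop
endfacet
facet normal -0.945 0.294 -0.145
outer loop
vertex -1.239 1.11 2.293
vertex -1.5 0.138 2.024
vertex -1.56 0.437 3.02
endloop
endfacet
facet normal 0.523 0.747 0.411
outer loop
vertex -0.2 1.162 2.34
vertex -0.757 1.07 3.215
vertex 0.12 0.522 3.096
endloop
endfacet
facet normal -0.410 0.250 0.877
outer loop
vertex -0.757 1.07 3.215
vertex -1.56 0.437 3.02
vertex -0.72 0.074 3.516
endloop
endfacet
facet normal -0.920 -0.388 0.061
outer loop
vertex -1.56 0.437 3.02
vertex -1.5 0.138 2.024
vertex -1.18 -0.502 2.78
endloop
endfacet
facet normal -0.302 -0.286 -0.909
outer loop
vertex -1.5 0.138 2.024
vertex -0.66 0.586 1.604
vertex -0.623 -0.41 1.905
endloop
endfacet
facet normal 0.589 0.415 -0.693
outer loop
vertex -0.66 0.586 1.604
vertex -0.2 1.162 2.34
vertex 0.18 0.223 2.1
endloop
endfacet
facet normal 0.563 -0.357 0.745
outer loop
vertex -0.141 -0.45 2.827
vertex 0.12 0.522 3.096
vertex -0.72 0.074 3.516
endloop
endfacet
facet normal 0.012 -0.791 0.612
outer loop
vertex -0.141 -0.45 2.827
vertex -0.72 0.074 3.516
vertex -1.18 -0.502 2.78
endloop
endfacet
facet normal 0.053 -0.996 -0.071
outer loop
vertex -0.141 -0.45 2.827
vertex -1.18 -0.502 2.78
vertex -0.623 -0.41 1.905
endloop
endfacet
facet normal 0.630 -0.689 -0.359
outer loop
vertex -0.141 -0.45 2.827
vertex -0.623 -0.41 1.905
vertex 0.18 0.223 2.1
endloop
endfacet
facet normal 0.945 -0.294 0.145
outer loop
vertex -0.141 -0.45 2.827
vertex 0.18 0.223 2.1
vertex 0.12 0.522 3.096
endloop
endfacet
facet normal 0.302 0.286 0.909
outer loop
vertex -0.72 0.074 3.516
vertex 0.12 0.522 3.096
vertex -0.757 1.07 3.215
endloop
endfacet
facet normal -0.589 -0.415 0.693
outer loop
vertex -1.18 -0.502 2.78
vertex -0.72 0.074 3.516
vertex -1.56 0.437 3.02
endloop
endfacet
facet normal -0.523 -0.747 -0.411
outer loop
vertex -0.623 -0.41 1.905
vertex -1.18 -0.502 2.78
vertex -1.5 0.138 2.024
endloop
endfacet
facet normal 0.410 -0.250 -0.877
outer loop
vertex 0.18 0.223 2.1
vertex -0.623 -0.41 1.905
vertex -0.66 0.586 1.604
endloop
endfacet
facet normal 0.920 0.388 -0.061
outer loop
vertex 0.12 0.522 3.096
vertex 0.18 0.223 2.1
vertex -0.2 1.162 2.34
endloop
endfacet

endsolid


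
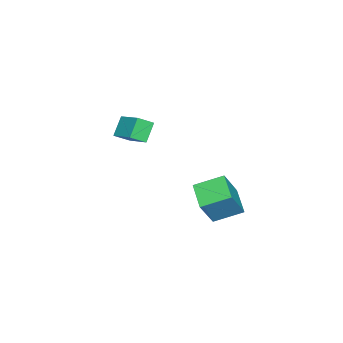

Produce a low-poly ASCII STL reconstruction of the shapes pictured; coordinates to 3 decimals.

solid 
facet normal -0.753 -0.545 0.368
outer loop
vertex 2.504 1.552 1.834
vertex 1.792 2.998 2.516
vertex 1.429 1.852 0.078
endloop
endfacet
facet normal 0.407 -0.826 -0.390
outer loop
vertex 2.688 2.762 -0.536
vertex 2.504 1.552 1.834
vertex 1.429 1.852 0.078
endloop
endfacet
facet normal -0.754 -0.544 0.368
outer loop
vertex 1.429 1.852 0.078
vertex 1.792 2.998 2.516
vertex 0.718 3.298 0.761
endloop
endfacet
facet normal -0.516 0.145 -0.844
outer loop
vertex 0.718 3.298 0.761
vertex 2.688 2.762 -0.536
vertex 1.429 1.852 0.078
endloop
endfacet
facet normal 0.516 -0.144 0.844
outer loop
vertex 2.504 1.552 1.834
vertex 3.051 3.908 1.902
vertex 1.792 2.998 2.516
endloop
endfacet
facet normal 0.407 -0.826 -0.390
outer loop
vertex 3.762 2.462 1.219
vertex 2.504 1.552 1.834
vertex 2.688 2.762 -0.536
endloop
endfacet
facet normal 0.517 -0.144 0.844
outer loop
vertex 3.762 2.462 1.219
vertex 3.051 3.908 1.902
vertex 2.504 1.552 1.834
endloop
endfacet
facet normal -0.407 0.826 0.390
outer loop
vertex 1.792 2.998 2.516
vertex 3.051 3.908 1.902
vertex 0.718 3.298 0.761
endloop
endfacet
facet normal -0.517 0.144 -0.844
outer loop
vertex 1.976 4.208 0.146
vertex 2.688 2.762 -0.536
vertex 0.718 3.298 0.761
endloop
endfacet
facet normal -0.407 0.826 0.390
outer loop
vertex 0.718 3.298 0.761
vertex 3.051 3.908 1.902
vertex 1.976 4.208 0.146
endloop
endfacet
facet normal 0.754 0.545 -0.368
outer loop
vertex 1.976 4.208 0.146
vertex 3.762 2.462 1.219
vertex 2.688 2.762 -0.536
endloop
endfacet
facet normal 0.754 0.544 -0.368
outer loop
vertex 3.051 3.908 1.902
vertex 3.762 2.462 1.219
vertex 1.976 4.208 0.146
endloop
endfacet
facet normal -0.668 0.038 0.743
outer loop
vertex -2.083 -4.577 2.865
vertex -1.147 -3.167 3.635
vertex -2.669 -3.881 2.302
endloop
endfacet
facet normal -0.503 -0.759 -0.414
outer loop
vertex -1.753 -3.933 1.285
vertex -2.083 -4.577 2.865
vertex -2.669 -3.881 2.302
endloop
endfacet
facet normal -0.668 0.037 0.743
outer loop
vertex -2.669 -3.881 2.302
vertex -1.147 -3.167 3.635
vertex -1.733 -2.47 3.073
endloop
endfacet
facet normal -0.547 0.651 -0.526
outer loop
vertex -1.733 -2.47 3.073
vertex -1.753 -3.933 1.285
vertex -2.669 -3.881 2.302
endloop
endfacet
facet normal 0.547 -0.651 0.526
outer loop
vertex -2.083 -4.577 2.865
vertex -0.231 -3.219 2.618
vertex -1.147 -3.167 3.635
endloop
endfacet
facet normal -0.504 -0.758 -0.414
outer loop
vertex -1.167 -4.63 1.847
vertex -2.083 -4.577 2.865
vertex -1.753 -3.933 1.285
endloop
endfacet
facet normal 0.547 -0.651 0.526
outer loop
vertex -1.167 -4.63 1.847
vertex -0.231 -3.219 2.618
vertex -2.083 -4.577 2.865
endloop
endfacet
facet normal 0.504 0.758 0.415
outer loop
vertex -1.147 -3.167 3.635
vertex -0.231 -3.219 2.618
vertex -1.733 -2.47 3.073
endloop
endfacet
facet normal -0.547 0.651 -0.526
outer loop
vertex -0.817 -2.523 2.055
vertex -1.753 -3.933 1.285
vertex -1.733 -2.47 3.073
endloop
endfacet
facet normal 0.504 0.759 0.414
outer loop
vertex -1.733 -2.47 3.073
vertex -0.231 -3.219 2.618
vertex -0.817 -2.523 2.055
endloop
endfacet
facet normal 0.668 -0.038 -0.743
outer loop
vertex -0.817 -2.523 2.055
vertex -1.167 -4.63 1.847
vertex -1.753 -3.933 1.285
endloop
endfacet
facet normal 0.669 -0.038 -0.743
outer loop
vertex -0.231 -3.219 2.618
vertex -1.167 -4.63 1.847
vertex -0.817 -2.523 2.055
endloop
endfacet

endsolid


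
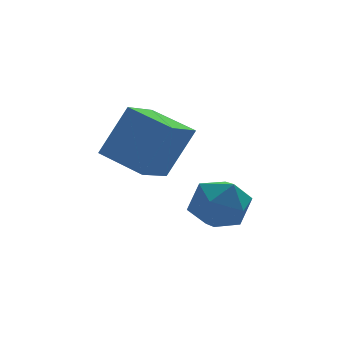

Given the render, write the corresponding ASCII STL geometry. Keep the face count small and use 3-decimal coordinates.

solid 
facet normal -0.677 -0.657 0.332
outer loop
vertex 1.312 -0.198 3.662
vertex 0.203 1.234 4.238
vertex 0.328 -0.172 1.706
endloop
endfacet
facet normal 0.583 -0.754 -0.303
outer loop
vertex 1.397 0.866 1.182
vertex 1.312 -0.198 3.662
vertex 0.328 -0.172 1.706
endloop
endfacet
facet normal -0.676 -0.658 0.332
outer loop
vertex 0.328 -0.172 1.706
vertex 0.203 1.234 4.238
vertex -0.781 1.259 2.282
endloop
endfacet
facet normal -0.449 0.012 -0.893
outer loop
vertex -0.781 1.259 2.282
vertex 1.397 0.866 1.182
vertex 0.328 -0.172 1.706
endloop
endfacet
facet normal 0.449 -0.012 0.893
outer loop
vertex 1.312 -0.198 3.662
vertex 1.272 2.272 3.714
vertex 0.203 1.234 4.238
endloop
endfacet
facet normal 0.584 -0.753 -0.303
outer loop
vertex 2.381 0.841 3.138
vertex 1.312 -0.198 3.662
vertex 1.397 0.866 1.182
endloop
endfacet
facet normal 0.449 -0.012 0.893
outer loop
vertex 2.381 0.841 3.138
vertex 1.272 2.272 3.714
vertex 1.312 -0.198 3.662
endloop
endfacet
facet normal -0.583 0.754 0.303
outer loop
vertex 0.203 1.234 4.238
vertex 1.272 2.272 3.714
vertex -0.781 1.259 2.282
endloop
endfacet
facet normal -0.449 0.012 -0.893
outer loop
vertex 0.288 2.298 1.758
vertex 1.397 0.866 1.182
vertex -0.781 1.259 2.282
endloop
endfacet
facet normal -0.583 0.753 0.304
outer loop
vertex -0.781 1.259 2.282
vertex 1.272 2.272 3.714
vertex 0.288 2.298 1.758
endloop
endfacet
facet normal 0.676 0.657 -0.332
outer loop
vertex 0.288 2.298 1.758
vertex 2.381 0.841 3.138
vertex 1.397 0.866 1.182
endloop
endfacet
facet normal 0.676 0.658 -0.332
outer loop
vertex 1.272 2.272 3.714
vertex 2.381 0.841 3.138
vertex 0.288 2.298 1.758
endloop
endfacet
facet normal 0.060 0.251 0.966
outer loop
vertex 3.623 1.599 0.451
vertex 2.57 1.085 0.65
vertex 3.57 0.451 0.752
endloop
endfacet
facet normal 0.710 0.148 0.689
outer loop
vertex 3.623 1.599 0.451
vertex 3.57 0.451 0.752
vertex 4.32 0.809 -0.098
endloop
endfacet
facet normal 0.789 0.598 0.140
outer loop
vertex 3.623 1.599 0.451
vertex 4.32 0.809 -0.098
vertex 3.783 1.664 -0.725
endloop
endfacet
facet normal 0.188 0.979 0.080
outer loop
vertex 3.623 1.599 0.451
vertex 3.783 1.664 -0.725
vertex 2.702 1.834 -0.262
endloop
endfacet
facet normal -0.262 0.764 0.590
outer loop
vertex 3.623 1.599 0.451
vertex 2.702 1.834 -0.262
vertex 2.57 1.085 0.65
endloop
endfacet
facet normal 0.738 -0.518 0.433
outer loop
vertex 4.32 0.809 -0.098
vertex 3.57 0.451 0.752
vertex 3.698 -0.194 -0.238
endloop
endfacet
facet normal -0.313 -0.351 0.882
outer loop
vertex 3.57 0.451 0.752
vertex 2.57 1.085 0.65
vertex 2.617 -0.024 0.225
endloop
endfacet
facet normal -0.834 0.479 0.273
outer loop
vertex 2.57 1.085 0.65
vertex 2.702 1.834 -0.262
vertex 2.08 0.831 -0.402
endloop
endfacet
facet normal -0.107 0.827 -0.552
outer loop
vertex 2.702 1.834 -0.262
vertex 3.783 1.664 -0.725
vertex 2.83 1.189 -1.252
endloop
endfacet
facet normal 0.866 0.211 -0.454
outer loop
vertex 3.783 1.664 -0.725
vertex 4.32 0.809 -0.098
vertex 3.83 0.555 -1.15
endloop
endfacet
facet normal -0.188 -0.979 -0.080
outer loop
vertex 2.777 0.041 -0.951
vertex 3.698 -0.194 -0.238
vertex 2.617 -0.024 0.225
endloop
endfacet
facet normal -0.789 -0.598 -0.140
outer loop
vertex 2.777 0.041 -0.951
vertex 2.617 -0.024 0.225
vertex 2.08 0.831 -0.402
endloop
endfacet
facet normal -0.710 -0.148 -0.689
outer loop
vertex 2.777 0.041 -0.951
vertex 2.08 0.831 -0.402
vertex 2.83 1.189 -1.252
endloop
endfacet
facet normal -0.060 -0.251 -0.966
outer loop
vertex 2.777 0.041 -0.951
vertex 2.83 1.189 -1.252
vertex 3.83 0.555 -1.15
endloop
endfacet
facet normal 0.262 -0.764 -0.590
outer loop
vertex 2.777 0.041 -0.951
vertex 3.83 0.555 -1.15
vertex 3.698 -0.194 -0.238
endloop
endfacet
facet normal 0.107 -0.827 0.552
outer loop
vertex 2.617 -0.024 0.225
vertex 3.698 -0.194 -0.238
vertex 3.57 0.451 0.752
endloop
endfacet
facet normal -0.866 -0.211 0.454
outer loop
vertex 2.08 0.831 -0.402
vertex 2.617 -0.024 0.225
vertex 2.57 1.085 0.65
endloop
endfacet
facet normal -0.738 0.518 -0.433
outer loop
vertex 2.83 1.189 -1.252
vertex 2.08 0.831 -0.402
vertex 2.702 1.834 -0.262
endloop
endfacet
facet normal 0.313 0.351 -0.882
outer loop
vertex 3.83 0.555 -1.15
vertex 2.83 1.189 -1.252
vertex 3.783 1.664 -0.725
endloop
endfacet
facet normal 0.834 -0.479 -0.273
outer loop
vertex 3.698 -0.194 -0.238
vertex 3.83 0.555 -1.15
vertex 4.32 0.809 -0.098
endloop
endfacet

endsolid


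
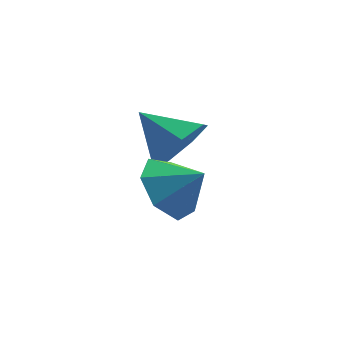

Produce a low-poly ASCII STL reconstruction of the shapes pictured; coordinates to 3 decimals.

solid 
facet normal 0.590 -0.647 -0.483
outer loop
vertex -2.985 2.003 -0.134
vertex -3.419 1.288 0.294
vertex -3.635 1.7 -0.522
endloop
endfacet
facet normal -0.191 0.903 -0.386
outer loop
vertex -2.985 2.003 -0.134
vertex -3.635 1.7 -0.522
vertex -4.261 2.212 0.986
endloop
endfacet
facet normal 0.589 -0.648 -0.483
outer loop
vertex -3.635 1.7 -0.522
vertex -3.419 1.288 0.294
vertex -4.123 1.087 -0.295
endloop
endfacet
facet normal -0.768 0.438 -0.467
outer loop
vertex -3.635 1.7 -0.522
vertex -4.123 1.087 -0.295
vertex -4.261 2.212 0.986
endloop
endfacet
facet normal 0.590 -0.646 -0.484
outer loop
vertex -4.123 1.087 -0.295
vertex -3.419 1.288 0.294
vertex -4.08 0.624 0.375
endloop
endfacet
facet normal -0.994 -0.109 -0.011
outer loop
vertex -4.123 1.087 -0.295
vertex -4.08 0.624 0.375
vertex -4.261 2.212 0.986
endloop
endfacet
facet normal 0.590 -0.646 -0.484
outer loop
vertex -4.08 0.624 0.375
vertex -3.419 1.288 0.294
vertex -3.539 0.661 0.985
endloop
endfacet
facet normal -0.698 -0.325 0.638
outer loop
vertex -4.08 0.624 0.375
vertex -3.539 0.661 0.985
vertex -4.261 2.212 0.986
endloop
endfacet
facet normal 0.589 -0.647 -0.485
outer loop
vertex -3.539 0.661 0.985
vertex -3.419 1.288 0.294
vertex -2.907 1.17 1.074
endloop
endfacet
facet normal -0.101 -0.048 0.994
outer loop
vertex -3.539 0.661 0.985
vertex -2.907 1.17 1.074
vertex -4.261 2.212 0.986
endloop
endfacet
facet normal 0.589 -0.647 -0.484
outer loop
vertex -2.907 1.17 1.074
vertex -3.419 1.288 0.294
vertex -2.661 1.767 0.576
endloop
endfacet
facet normal 0.344 0.514 0.786
outer loop
vertex -2.907 1.17 1.074
vertex -2.661 1.767 0.576
vertex -4.261 2.212 0.986
endloop
endfacet
facet normal 0.589 -0.647 -0.484
outer loop
vertex -2.661 1.767 0.576
vertex -3.419 1.288 0.294
vertex -2.985 2.003 -0.134
endloop
endfacet
facet normal 0.305 0.937 0.172
outer loop
vertex -2.661 1.767 0.576
vertex -2.985 2.003 -0.134
vertex -4.261 2.212 0.986
endloop
endfacet
facet normal -0.687 0.347 -0.638
outer loop
vertex -3.619 -1.099 -0.189
vertex -4.184 -0.891 0.532
vertex -3.532 -0.351 0.124
endloop
endfacet
facet normal 0.989 -0.059 -0.135
outer loop
vertex -3.619 -1.099 -0.189
vertex -3.532 -0.351 0.124
vertex -3.436 -1.269 1.228
endloop
endfacet
facet normal -0.687 0.347 -0.639
outer loop
vertex -3.532 -0.351 0.124
vertex -4.184 -0.891 0.532
vertex -3.936 -0.009 0.744
endloop
endfacet
facet normal 0.841 0.449 0.300
outer loop
vertex -3.532 -0.351 0.124
vertex -3.936 -0.009 0.744
vertex -3.436 -1.269 1.228
endloop
endfacet
facet normal -0.687 0.347 -0.639
outer loop
vertex -3.936 -0.009 0.744
vertex -4.184 -0.891 0.532
vertex -4.527 -0.331 1.205
endloop
endfacet
facet normal 0.377 0.459 0.804
outer loop
vertex -3.936 -0.009 0.744
vertex -4.527 -0.331 1.205
vertex -3.436 -1.269 1.228
endloop
endfacet
facet normal -0.687 0.347 -0.639
outer loop
vertex -4.527 -0.331 1.205
vertex -4.184 -0.891 0.532
vertex -4.86 -1.074 1.159
endloop
endfacet
facet normal -0.054 -0.038 0.998
outer loop
vertex -4.527 -0.331 1.205
vertex -4.86 -1.074 1.159
vertex -3.436 -1.269 1.228
endloop
endfacet
facet normal -0.687 0.347 -0.639
outer loop
vertex -4.86 -1.074 1.159
vertex -4.184 -0.891 0.532
vertex -4.684 -1.679 0.641
endloop
endfacet
facet normal -0.127 -0.666 0.735
outer loop
vertex -4.86 -1.074 1.159
vertex -4.684 -1.679 0.641
vertex -3.436 -1.269 1.228
endloop
endfacet
facet normal -0.687 0.348 -0.638
outer loop
vertex -4.684 -1.679 0.641
vertex -4.184 -0.891 0.532
vertex -4.132 -1.69 0.041
endloop
endfacet
facet normal 0.213 -0.953 0.213
outer loop
vertex -4.684 -1.679 0.641
vertex -4.132 -1.69 0.041
vertex -3.436 -1.269 1.228
endloop
endfacet
facet normal -0.687 0.348 -0.638
outer loop
vertex -4.132 -1.69 0.041
vertex -4.184 -0.891 0.532
vertex -3.619 -1.099 -0.189
endloop
endfacet
facet normal 0.709 -0.683 -0.174
outer loop
vertex -4.132 -1.69 0.041
vertex -3.619 -1.099 -0.189
vertex -3.436 -1.269 1.228
endloop
endfacet

endsolid


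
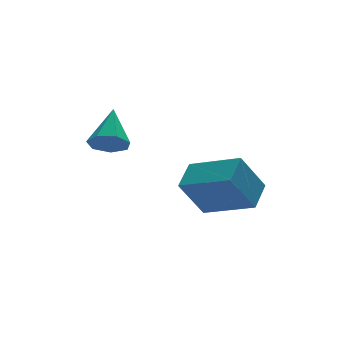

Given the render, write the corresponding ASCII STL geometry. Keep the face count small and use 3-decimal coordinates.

solid 
facet normal -0.531 0.008 0.848
outer loop
vertex 1.268 -4.133 -2.138
vertex 0.052 -2.499 -2.915
vertex 0.426 -5.007 -2.657
endloop
endfacet
facet normal 0.558 -0.749 0.356
outer loop
vertex 1.408 -5.021 -4.225
vertex 1.268 -4.133 -2.138
vertex 0.426 -5.007 -2.657
endloop
endfacet
facet normal -0.531 0.008 0.847
outer loop
vertex 0.426 -5.007 -2.657
vertex 0.052 -2.499 -2.915
vertex -0.79 -3.372 -3.435
endloop
endfacet
facet normal -0.638 -0.662 -0.394
outer loop
vertex -0.79 -3.372 -3.435
vertex 1.408 -5.021 -4.225
vertex 0.426 -5.007 -2.657
endloop
endfacet
facet normal 0.638 0.662 0.394
outer loop
vertex 1.268 -4.133 -2.138
vertex 1.034 -2.513 -4.483
vertex 0.052 -2.499 -2.915
endloop
endfacet
facet normal 0.557 -0.750 0.356
outer loop
vertex 2.25 -4.148 -3.705
vertex 1.268 -4.133 -2.138
vertex 1.408 -5.021 -4.225
endloop
endfacet
facet normal 0.638 0.662 0.394
outer loop
vertex 2.25 -4.148 -3.705
vertex 1.034 -2.513 -4.483
vertex 1.268 -4.133 -2.138
endloop
endfacet
facet normal -0.558 0.750 -0.356
outer loop
vertex 0.052 -2.499 -2.915
vertex 1.034 -2.513 -4.483
vertex -0.79 -3.372 -3.435
endloop
endfacet
facet normal -0.638 -0.662 -0.393
outer loop
vertex 0.192 -3.387 -5.002
vertex 1.408 -5.021 -4.225
vertex -0.79 -3.372 -3.435
endloop
endfacet
facet normal -0.558 0.749 -0.357
outer loop
vertex -0.79 -3.372 -3.435
vertex 1.034 -2.513 -4.483
vertex 0.192 -3.387 -5.002
endloop
endfacet
facet normal 0.531 -0.008 -0.847
outer loop
vertex 0.192 -3.387 -5.002
vertex 2.25 -4.148 -3.705
vertex 1.408 -5.021 -4.225
endloop
endfacet
facet normal 0.531 -0.008 -0.847
outer loop
vertex 1.034 -2.513 -4.483
vertex 2.25 -4.148 -3.705
vertex 0.192 -3.387 -5.002
endloop
endfacet
facet normal -0.403 -0.696 -0.594
outer loop
vertex -2.687 -1.826 -2.06
vertex -2.933 -2.226 -1.425
vertex -3.311 -1.662 -1.829
endloop
endfacet
facet normal 0.062 0.886 -0.460
outer loop
vertex -2.687 -1.826 -2.06
vertex -3.311 -1.662 -1.829
vertex -2.207 -0.974 -0.355
endloop
endfacet
facet normal -0.403 -0.696 -0.594
outer loop
vertex -3.311 -1.662 -1.829
vertex -2.933 -2.226 -1.425
vertex -3.65 -1.923 -1.293
endloop
endfacet
facet normal -0.568 0.822 0.041
outer loop
vertex -3.311 -1.662 -1.829
vertex -3.65 -1.923 -1.293
vertex -2.207 -0.974 -0.355
endloop
endfacet
facet normal -0.403 -0.695 -0.595
outer loop
vertex -3.65 -1.923 -1.293
vertex -2.933 -2.226 -1.425
vertex -3.449 -2.413 -0.857
endloop
endfacet
facet normal -0.658 0.332 0.676
outer loop
vertex -3.65 -1.923 -1.293
vertex -3.449 -2.413 -0.857
vertex -2.207 -0.974 -0.355
endloop
endfacet
facet normal -0.402 -0.697 -0.594
outer loop
vertex -3.449 -2.413 -0.857
vertex -2.933 -2.226 -1.425
vertex -2.859 -2.761 -0.848
endloop
endfacet
facet normal -0.142 -0.215 0.966
outer loop
vertex -3.449 -2.413 -0.857
vertex -2.859 -2.761 -0.848
vertex -2.207 -0.974 -0.355
endloop
endfacet
facet normal -0.403 -0.696 -0.594
outer loop
vertex -2.859 -2.761 -0.848
vertex -2.933 -2.226 -1.425
vertex -2.324 -2.707 -1.274
endloop
endfacet
facet normal 0.594 -0.408 0.694
outer loop
vertex -2.859 -2.761 -0.848
vertex -2.324 -2.707 -1.274
vertex -2.207 -0.974 -0.355
endloop
endfacet
facet normal -0.403 -0.696 -0.594
outer loop
vertex -2.324 -2.707 -1.274
vertex -2.933 -2.226 -1.425
vertex -2.248 -2.291 -1.813
endloop
endfacet
facet normal 0.993 -0.100 0.063
outer loop
vertex -2.324 -2.707 -1.274
vertex -2.248 -2.291 -1.813
vertex -2.207 -0.974 -0.355
endloop
endfacet
facet normal -0.403 -0.696 -0.594
outer loop
vertex -2.248 -2.291 -1.813
vertex -2.933 -2.226 -1.425
vertex -2.687 -1.826 -2.06
endloop
endfacet
facet normal 0.756 0.475 -0.450
outer loop
vertex -2.248 -2.291 -1.813
vertex -2.687 -1.826 -2.06
vertex -2.207 -0.974 -0.355
endloop
endfacet

endsolid


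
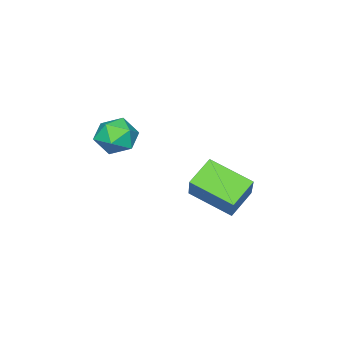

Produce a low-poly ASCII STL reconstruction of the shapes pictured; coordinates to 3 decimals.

solid 
facet normal -0.951 0.018 0.307
outer loop
vertex -2.757 0.572 -1.645
vertex -2.806 -0.165 -1.753
vertex -2.587 0.102 -1.091
endloop
endfacet
facet normal -0.571 0.531 0.626
outer loop
vertex -2.757 0.572 -1.645
vertex -2.587 0.102 -1.091
vertex -2.162 0.704 -1.214
endloop
endfacet
facet normal -0.296 0.948 0.118
outer loop
vertex -2.757 0.572 -1.645
vertex -2.162 0.704 -1.214
vertex -2.119 0.809 -1.951
endloop
endfacet
facet normal -0.504 0.694 -0.514
outer loop
vertex -2.757 0.572 -1.645
vertex -2.119 0.809 -1.951
vertex -2.517 0.272 -2.285
endloop
endfacet
facet normal -0.910 0.119 -0.397
outer loop
vertex -2.757 0.572 -1.645
vertex -2.517 0.272 -2.285
vertex -2.806 -0.165 -1.753
endloop
endfacet
facet normal -0.031 0.221 0.975
outer loop
vertex -2.162 0.704 -1.214
vertex -2.587 0.102 -1.091
vertex -1.843 0.048 -1.055
endloop
endfacet
facet normal -0.646 -0.610 0.460
outer loop
vertex -2.587 0.102 -1.091
vertex -2.806 -0.165 -1.753
vertex -2.241 -0.489 -1.389
endloop
endfacet
facet normal -0.579 -0.447 -0.682
outer loop
vertex -2.806 -0.165 -1.753
vertex -2.517 0.272 -2.285
vertex -2.198 -0.384 -2.126
endloop
endfacet
facet normal 0.077 0.485 -0.871
outer loop
vertex -2.517 0.272 -2.285
vertex -2.119 0.809 -1.951
vertex -1.773 0.218 -2.249
endloop
endfacet
facet normal 0.416 0.896 0.152
outer loop
vertex -2.119 0.809 -1.951
vertex -2.162 0.704 -1.214
vertex -1.554 0.485 -1.587
endloop
endfacet
facet normal 0.504 -0.694 0.514
outer loop
vertex -1.603 -0.252 -1.695
vertex -1.843 0.048 -1.055
vertex -2.241 -0.489 -1.389
endloop
endfacet
facet normal 0.296 -0.948 -0.118
outer loop
vertex -1.603 -0.252 -1.695
vertex -2.241 -0.489 -1.389
vertex -2.198 -0.384 -2.126
endloop
endfacet
facet normal 0.571 -0.531 -0.626
outer loop
vertex -1.603 -0.252 -1.695
vertex -2.198 -0.384 -2.126
vertex -1.773 0.218 -2.249
endloop
endfacet
facet normal 0.951 -0.018 -0.307
outer loop
vertex -1.603 -0.252 -1.695
vertex -1.773 0.218 -2.249
vertex -1.554 0.485 -1.587
endloop
endfacet
facet normal 0.910 -0.119 0.397
outer loop
vertex -1.603 -0.252 -1.695
vertex -1.554 0.485 -1.587
vertex -1.843 0.048 -1.055
endloop
endfacet
facet normal -0.077 -0.485 0.871
outer loop
vertex -2.241 -0.489 -1.389
vertex -1.843 0.048 -1.055
vertex -2.587 0.102 -1.091
endloop
endfacet
facet normal -0.416 -0.896 -0.152
outer loop
vertex -2.198 -0.384 -2.126
vertex -2.241 -0.489 -1.389
vertex -2.806 -0.165 -1.753
endloop
endfacet
facet normal 0.031 -0.221 -0.975
outer loop
vertex -1.773 0.218 -2.249
vertex -2.198 -0.384 -2.126
vertex -2.517 0.272 -2.285
endloop
endfacet
facet normal 0.646 0.610 -0.460
outer loop
vertex -1.554 0.485 -1.587
vertex -1.773 0.218 -2.249
vertex -2.119 0.809 -1.951
endloop
endfacet
facet normal 0.579 0.447 0.682
outer loop
vertex -1.843 0.048 -1.055
vertex -1.554 0.485 -1.587
vertex -2.162 0.704 -1.214
endloop
endfacet
facet normal -0.504 -0.407 -0.761
outer loop
vertex -3.636 2.515 -3.007
vertex -3.907 3.91 -3.574
vertex -2.74 2.46 -3.571
endloop
endfacet
facet normal 0.177 -0.912 0.370
outer loop
vertex -2.033 3.03 -2.506
vertex -3.636 2.515 -3.007
vertex -2.74 2.46 -3.571
endloop
endfacet
facet normal -0.504 -0.407 -0.761
outer loop
vertex -2.74 2.46 -3.571
vertex -3.907 3.91 -3.574
vertex -3.011 3.855 -4.138
endloop
endfacet
facet normal 0.845 -0.052 -0.533
outer loop
vertex -3.011 3.855 -4.138
vertex -2.033 3.03 -2.506
vertex -2.74 2.46 -3.571
endloop
endfacet
facet normal -0.845 0.052 0.533
outer loop
vertex -3.636 2.515 -3.007
vertex -3.2 4.48 -2.509
vertex -3.907 3.91 -3.574
endloop
endfacet
facet normal 0.177 -0.912 0.370
outer loop
vertex -2.929 3.085 -1.942
vertex -3.636 2.515 -3.007
vertex -2.033 3.03 -2.506
endloop
endfacet
facet normal -0.845 0.052 0.533
outer loop
vertex -2.929 3.085 -1.942
vertex -3.2 4.48 -2.509
vertex -3.636 2.515 -3.007
endloop
endfacet
facet normal -0.177 0.912 -0.370
outer loop
vertex -3.907 3.91 -3.574
vertex -3.2 4.48 -2.509
vertex -3.011 3.855 -4.138
endloop
endfacet
facet normal 0.845 -0.052 -0.533
outer loop
vertex -2.304 4.425 -3.073
vertex -2.033 3.03 -2.506
vertex -3.011 3.855 -4.138
endloop
endfacet
facet normal -0.177 0.912 -0.370
outer loop
vertex -3.011 3.855 -4.138
vertex -3.2 4.48 -2.509
vertex -2.304 4.425 -3.073
endloop
endfacet
facet normal 0.504 0.407 0.761
outer loop
vertex -2.304 4.425 -3.073
vertex -2.929 3.085 -1.942
vertex -2.033 3.03 -2.506
endloop
endfacet
facet normal 0.504 0.407 0.761
outer loop
vertex -3.2 4.48 -2.509
vertex -2.929 3.085 -1.942
vertex -2.304 4.425 -3.073
endloop
endfacet

endsolid
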